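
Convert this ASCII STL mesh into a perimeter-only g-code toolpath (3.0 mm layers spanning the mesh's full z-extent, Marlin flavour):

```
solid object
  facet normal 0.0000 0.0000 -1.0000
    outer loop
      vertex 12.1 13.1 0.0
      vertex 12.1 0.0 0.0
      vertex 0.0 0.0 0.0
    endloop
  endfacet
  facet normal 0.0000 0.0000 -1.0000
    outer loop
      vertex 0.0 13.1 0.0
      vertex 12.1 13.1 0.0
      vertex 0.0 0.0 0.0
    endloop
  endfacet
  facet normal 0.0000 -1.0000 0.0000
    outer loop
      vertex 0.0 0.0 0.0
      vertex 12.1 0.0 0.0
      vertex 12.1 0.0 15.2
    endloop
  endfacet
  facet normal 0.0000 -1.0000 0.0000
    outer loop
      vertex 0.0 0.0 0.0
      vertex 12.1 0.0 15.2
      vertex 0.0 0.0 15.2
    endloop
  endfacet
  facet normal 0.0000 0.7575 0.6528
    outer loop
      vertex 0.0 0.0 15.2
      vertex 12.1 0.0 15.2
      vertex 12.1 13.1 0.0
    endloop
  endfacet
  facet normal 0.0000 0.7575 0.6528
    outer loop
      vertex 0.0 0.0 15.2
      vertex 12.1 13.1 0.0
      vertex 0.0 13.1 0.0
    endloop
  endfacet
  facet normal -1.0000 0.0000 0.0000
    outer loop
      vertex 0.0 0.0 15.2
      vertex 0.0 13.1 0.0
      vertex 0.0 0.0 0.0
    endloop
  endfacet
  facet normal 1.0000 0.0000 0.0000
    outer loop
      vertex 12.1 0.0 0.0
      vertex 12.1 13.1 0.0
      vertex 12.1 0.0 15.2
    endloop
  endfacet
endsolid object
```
; perimeter-only toolpath
G21 ; units = mm
G90 ; absolute positioning
G28 ; home
; layer 1
G0 Z3.0
G0 X0.0 Y0.0
G1 X12.1 Y0.0
G1 X12.1 Y10.5
G1 X0.0 Y10.5
G1 X0.0 Y0.0
; layer 2
G0 Z6.1
G0 X0.0 Y0.0
G1 X12.1 Y0.0
G1 X12.1 Y7.9
G1 X0.0 Y7.9
G1 X0.0 Y0.0
; layer 3
G0 Z9.1
G0 X0.0 Y0.0
G1 X12.1 Y0.0
G1 X12.1 Y5.2
G1 X0.0 Y5.2
G1 X0.0 Y0.0
; layer 4
G0 Z12.2
G0 X0.0 Y0.0
G1 X12.1 Y0.0
G1 X12.1 Y2.6
G1 X0.0 Y2.6
G1 X0.0 Y0.0
M2 ; end

The solid is a wedge (ramp): 12.1 × 13.1 mm base, rising to 15.2 mm along the y=0 edge and sloping linearly to z=0 at y=13.1. Slicing at Δz = 3.0 mm — 5 equal slices spanning the solid's height, so layer i sits at z = i·h/5 — gives 4 non-empty perimeters. Each is a 4-segment closed polygon; G0 lifts to the layer z and rapids to the start vertex, then G1 traces the edges. The cross-section shrinks linearly with z (the slice at the apex is degenerate and omitted).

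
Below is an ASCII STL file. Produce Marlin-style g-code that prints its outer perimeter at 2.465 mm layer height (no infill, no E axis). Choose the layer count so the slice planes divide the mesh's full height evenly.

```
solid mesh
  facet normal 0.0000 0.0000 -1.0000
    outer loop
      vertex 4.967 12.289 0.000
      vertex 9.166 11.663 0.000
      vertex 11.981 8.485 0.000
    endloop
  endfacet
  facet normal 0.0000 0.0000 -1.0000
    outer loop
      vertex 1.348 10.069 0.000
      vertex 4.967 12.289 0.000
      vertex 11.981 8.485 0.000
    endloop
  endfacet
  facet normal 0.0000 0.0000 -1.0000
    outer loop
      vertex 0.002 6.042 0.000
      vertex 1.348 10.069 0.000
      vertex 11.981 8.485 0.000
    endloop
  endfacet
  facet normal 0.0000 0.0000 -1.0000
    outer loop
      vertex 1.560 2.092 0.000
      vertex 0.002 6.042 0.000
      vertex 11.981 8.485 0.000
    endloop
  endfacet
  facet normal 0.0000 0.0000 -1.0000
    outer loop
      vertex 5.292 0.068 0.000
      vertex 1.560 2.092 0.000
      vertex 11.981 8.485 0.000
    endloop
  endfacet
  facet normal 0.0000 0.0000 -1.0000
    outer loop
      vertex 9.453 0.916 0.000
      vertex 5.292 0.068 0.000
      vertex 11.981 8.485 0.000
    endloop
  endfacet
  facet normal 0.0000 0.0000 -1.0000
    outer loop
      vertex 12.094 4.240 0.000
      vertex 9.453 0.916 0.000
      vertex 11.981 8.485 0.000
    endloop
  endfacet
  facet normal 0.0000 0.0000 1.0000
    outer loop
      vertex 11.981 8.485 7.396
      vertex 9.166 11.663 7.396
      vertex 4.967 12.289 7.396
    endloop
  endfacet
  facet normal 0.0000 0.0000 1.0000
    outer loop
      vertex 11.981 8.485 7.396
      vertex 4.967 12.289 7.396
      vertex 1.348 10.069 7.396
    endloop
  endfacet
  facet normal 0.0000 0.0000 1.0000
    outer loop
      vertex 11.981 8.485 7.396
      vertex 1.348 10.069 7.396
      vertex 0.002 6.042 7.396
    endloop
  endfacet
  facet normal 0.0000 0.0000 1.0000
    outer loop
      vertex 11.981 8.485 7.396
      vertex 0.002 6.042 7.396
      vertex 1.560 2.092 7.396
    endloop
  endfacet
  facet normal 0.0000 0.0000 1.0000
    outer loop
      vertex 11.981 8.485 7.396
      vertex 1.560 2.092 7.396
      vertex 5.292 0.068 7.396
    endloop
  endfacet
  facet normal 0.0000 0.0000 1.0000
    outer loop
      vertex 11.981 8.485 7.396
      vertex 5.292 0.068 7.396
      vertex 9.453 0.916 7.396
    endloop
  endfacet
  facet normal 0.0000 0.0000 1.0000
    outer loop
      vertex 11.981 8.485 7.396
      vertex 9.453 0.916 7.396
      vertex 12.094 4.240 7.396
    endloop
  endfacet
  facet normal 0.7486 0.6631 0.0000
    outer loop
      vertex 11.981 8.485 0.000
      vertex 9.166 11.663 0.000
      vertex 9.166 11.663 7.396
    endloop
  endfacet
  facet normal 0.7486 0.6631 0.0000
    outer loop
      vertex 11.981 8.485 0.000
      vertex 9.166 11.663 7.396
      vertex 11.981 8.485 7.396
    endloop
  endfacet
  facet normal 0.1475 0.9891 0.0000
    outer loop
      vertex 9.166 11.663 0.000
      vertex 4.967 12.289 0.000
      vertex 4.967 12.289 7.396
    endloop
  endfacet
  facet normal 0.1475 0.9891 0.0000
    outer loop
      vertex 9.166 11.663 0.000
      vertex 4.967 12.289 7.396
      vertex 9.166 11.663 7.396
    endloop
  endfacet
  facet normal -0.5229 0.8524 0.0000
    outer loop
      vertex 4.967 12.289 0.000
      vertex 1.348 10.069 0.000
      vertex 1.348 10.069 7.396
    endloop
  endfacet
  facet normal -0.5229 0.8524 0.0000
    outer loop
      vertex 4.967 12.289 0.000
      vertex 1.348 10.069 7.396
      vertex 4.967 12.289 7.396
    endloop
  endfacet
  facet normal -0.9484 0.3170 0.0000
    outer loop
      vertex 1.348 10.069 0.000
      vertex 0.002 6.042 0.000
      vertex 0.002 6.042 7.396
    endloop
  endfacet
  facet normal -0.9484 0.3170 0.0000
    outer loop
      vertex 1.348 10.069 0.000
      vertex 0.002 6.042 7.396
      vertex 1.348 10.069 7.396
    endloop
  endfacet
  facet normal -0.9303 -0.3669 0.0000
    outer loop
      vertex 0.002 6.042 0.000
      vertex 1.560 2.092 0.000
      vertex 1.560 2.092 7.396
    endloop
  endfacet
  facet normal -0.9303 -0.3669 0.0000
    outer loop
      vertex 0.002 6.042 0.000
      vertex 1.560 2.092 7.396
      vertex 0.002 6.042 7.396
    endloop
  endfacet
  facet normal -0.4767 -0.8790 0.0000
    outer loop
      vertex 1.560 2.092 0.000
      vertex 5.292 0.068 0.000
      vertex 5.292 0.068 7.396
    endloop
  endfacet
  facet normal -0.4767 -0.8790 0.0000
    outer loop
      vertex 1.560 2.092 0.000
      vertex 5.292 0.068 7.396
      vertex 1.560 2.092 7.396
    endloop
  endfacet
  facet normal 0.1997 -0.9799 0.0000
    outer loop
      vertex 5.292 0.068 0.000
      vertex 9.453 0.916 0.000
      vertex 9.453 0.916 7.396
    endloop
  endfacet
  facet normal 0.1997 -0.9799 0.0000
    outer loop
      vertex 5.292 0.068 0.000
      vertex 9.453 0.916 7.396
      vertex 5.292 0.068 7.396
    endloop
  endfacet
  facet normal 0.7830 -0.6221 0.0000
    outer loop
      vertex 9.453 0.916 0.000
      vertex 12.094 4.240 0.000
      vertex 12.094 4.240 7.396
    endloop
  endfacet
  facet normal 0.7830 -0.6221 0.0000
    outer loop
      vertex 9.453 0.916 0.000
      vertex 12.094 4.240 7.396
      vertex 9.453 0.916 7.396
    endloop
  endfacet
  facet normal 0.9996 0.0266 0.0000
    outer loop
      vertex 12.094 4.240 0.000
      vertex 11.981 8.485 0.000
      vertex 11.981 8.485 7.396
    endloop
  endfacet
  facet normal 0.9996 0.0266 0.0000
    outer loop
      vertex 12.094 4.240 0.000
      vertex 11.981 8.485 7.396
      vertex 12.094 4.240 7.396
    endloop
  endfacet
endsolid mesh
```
; perimeter-only toolpath
G21 ; units = mm
G90 ; absolute positioning
G28 ; home
; layer 1
G0 Z2.465
G0 X11.981 Y8.485
G1 X9.166 Y11.663
G1 X4.967 Y12.289
G1 X1.348 Y10.069
G1 X0.002 Y6.042
G1 X1.560 Y2.092
G1 X5.292 Y0.068
G1 X9.453 Y0.916
G1 X12.094 Y4.240
G1 X11.981 Y8.485
; layer 2
G0 Z4.931
G0 X11.981 Y8.485
G1 X9.166 Y11.663
G1 X4.967 Y12.289
G1 X1.348 Y10.069
G1 X0.002 Y6.042
G1 X1.560 Y2.092
G1 X5.292 Y0.068
G1 X9.453 Y0.916
G1 X12.094 Y4.240
G1 X11.981 Y8.485
; layer 3
G0 Z7.396
G0 X11.981 Y8.485
G1 X9.166 Y11.663
G1 X4.967 Y12.289
G1 X1.348 Y10.069
G1 X0.002 Y6.042
G1 X1.560 Y2.092
G1 X5.292 Y0.068
G1 X9.453 Y0.916
G1 X12.094 Y4.240
G1 X11.981 Y8.485
M2 ; end

The solid is a regular 9-sided prism (a cylinder approximated with 9 flat sides), circumscribed radius ≈ 6.21 mm, height ≈ 7.4 mm. Slicing at Δz = 2.465 mm — 3 equal slices spanning the solid's height, so layer i sits at z = i·h/3 — gives 3 non-empty perimeters. Each is a 9-segment closed polygon; G0 lifts to the layer z and rapids to the start vertex, then G1 traces the edges.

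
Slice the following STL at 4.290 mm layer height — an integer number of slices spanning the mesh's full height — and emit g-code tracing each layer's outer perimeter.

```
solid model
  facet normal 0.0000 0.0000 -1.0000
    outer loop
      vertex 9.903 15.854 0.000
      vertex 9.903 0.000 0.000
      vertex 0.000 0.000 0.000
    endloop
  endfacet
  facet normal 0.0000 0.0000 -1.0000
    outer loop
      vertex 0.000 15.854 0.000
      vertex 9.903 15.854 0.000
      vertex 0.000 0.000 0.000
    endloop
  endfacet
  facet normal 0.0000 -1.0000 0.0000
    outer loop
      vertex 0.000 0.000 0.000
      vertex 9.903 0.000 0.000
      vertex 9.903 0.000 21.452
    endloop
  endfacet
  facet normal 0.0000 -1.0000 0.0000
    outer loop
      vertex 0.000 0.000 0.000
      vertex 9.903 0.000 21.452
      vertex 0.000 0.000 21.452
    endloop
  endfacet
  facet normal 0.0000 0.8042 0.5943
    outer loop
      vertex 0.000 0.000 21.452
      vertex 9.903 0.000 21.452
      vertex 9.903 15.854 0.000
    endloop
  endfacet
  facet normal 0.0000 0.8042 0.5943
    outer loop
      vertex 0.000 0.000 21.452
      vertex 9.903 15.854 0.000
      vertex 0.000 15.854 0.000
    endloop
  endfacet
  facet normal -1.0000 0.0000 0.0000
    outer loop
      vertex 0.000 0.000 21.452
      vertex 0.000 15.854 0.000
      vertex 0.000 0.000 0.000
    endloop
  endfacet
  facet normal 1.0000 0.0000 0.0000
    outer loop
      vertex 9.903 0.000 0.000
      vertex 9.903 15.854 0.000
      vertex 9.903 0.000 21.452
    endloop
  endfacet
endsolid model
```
; perimeter-only toolpath
G21 ; units = mm
G90 ; absolute positioning
G28 ; home
; layer 1
G0 Z4.290
G0 X0.000 Y0.000
G1 X9.903 Y0.000
G1 X9.903 Y12.683
G1 X0.000 Y12.683
G1 X0.000 Y0.000
; layer 2
G0 Z8.581
G0 X0.000 Y0.000
G1 X9.903 Y0.000
G1 X9.903 Y9.512
G1 X0.000 Y9.512
G1 X0.000 Y0.000
; layer 3
G0 Z12.871
G0 X0.000 Y0.000
G1 X9.903 Y0.000
G1 X9.903 Y6.342
G1 X0.000 Y6.342
G1 X0.000 Y0.000
; layer 4
G0 Z17.162
G0 X0.000 Y0.000
G1 X9.903 Y0.000
G1 X9.903 Y3.171
G1 X0.000 Y3.171
G1 X0.000 Y0.000
M2 ; end

The solid is a wedge (ramp): 9.9 × 15.9 mm base, rising to 21.5 mm along the y=0 edge and sloping linearly to z=0 at y=15.9. Slicing at Δz = 4.290 mm — 5 equal slices spanning the solid's height, so layer i sits at z = i·h/5 — gives 4 non-empty perimeters. Each is a 4-segment closed polygon; G0 lifts to the layer z and rapids to the start vertex, then G1 traces the edges. The cross-section shrinks linearly with z (the slice at the apex is degenerate and omitted).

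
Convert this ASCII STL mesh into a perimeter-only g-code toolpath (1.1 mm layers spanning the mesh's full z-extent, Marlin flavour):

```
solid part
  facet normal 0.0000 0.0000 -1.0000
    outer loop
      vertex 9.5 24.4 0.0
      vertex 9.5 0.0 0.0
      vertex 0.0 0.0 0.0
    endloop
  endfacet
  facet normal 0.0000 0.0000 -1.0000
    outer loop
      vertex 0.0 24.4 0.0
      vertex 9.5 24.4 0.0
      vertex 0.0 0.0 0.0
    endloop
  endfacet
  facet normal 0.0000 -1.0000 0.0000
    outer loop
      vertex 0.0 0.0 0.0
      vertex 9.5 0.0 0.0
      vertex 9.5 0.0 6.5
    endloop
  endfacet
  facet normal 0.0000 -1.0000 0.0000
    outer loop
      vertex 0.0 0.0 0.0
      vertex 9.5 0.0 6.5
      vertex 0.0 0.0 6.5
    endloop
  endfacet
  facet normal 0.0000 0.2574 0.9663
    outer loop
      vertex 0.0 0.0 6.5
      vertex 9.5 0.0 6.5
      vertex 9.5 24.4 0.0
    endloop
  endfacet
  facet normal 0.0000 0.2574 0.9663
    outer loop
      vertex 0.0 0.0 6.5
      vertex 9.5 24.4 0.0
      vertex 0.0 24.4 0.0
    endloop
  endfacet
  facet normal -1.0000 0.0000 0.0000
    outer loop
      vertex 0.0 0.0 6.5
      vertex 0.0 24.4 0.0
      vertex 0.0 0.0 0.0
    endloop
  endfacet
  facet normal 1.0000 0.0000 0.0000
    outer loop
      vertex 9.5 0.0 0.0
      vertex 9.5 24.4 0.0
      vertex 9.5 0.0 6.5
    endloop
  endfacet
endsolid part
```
; perimeter-only toolpath
G21 ; units = mm
G90 ; absolute positioning
G28 ; home
; layer 1
G0 Z1.1
G0 X0.0 Y0.0
G1 X9.5 Y0.0
G1 X9.5 Y20.3
G1 X0.0 Y20.3
G1 X0.0 Y0.0
; layer 2
G0 Z2.2
G0 X0.0 Y0.0
G1 X9.5 Y0.0
G1 X9.5 Y16.3
G1 X0.0 Y16.3
G1 X0.0 Y0.0
; layer 3
G0 Z3.2
G0 X0.0 Y0.0
G1 X9.5 Y0.0
G1 X9.5 Y12.2
G1 X0.0 Y12.2
G1 X0.0 Y0.0
; layer 4
G0 Z4.3
G0 X0.0 Y0.0
G1 X9.5 Y0.0
G1 X9.5 Y8.1
G1 X0.0 Y8.1
G1 X0.0 Y0.0
; layer 5
G0 Z5.4
G0 X0.0 Y0.0
G1 X9.5 Y0.0
G1 X9.5 Y4.1
G1 X0.0 Y4.1
G1 X0.0 Y0.0
M2 ; end

The solid is a wedge (ramp): 9.5 × 24.4 mm base, rising to 6.5 mm along the y=0 edge and sloping linearly to z=0 at y=24.4. Slicing at Δz = 1.1 mm — 6 equal slices spanning the solid's height, so layer i sits at z = i·h/6 — gives 5 non-empty perimeters. Each is a 4-segment closed polygon; G0 lifts to the layer z and rapids to the start vertex, then G1 traces the edges. The cross-section shrinks linearly with z (the slice at the apex is degenerate and omitted).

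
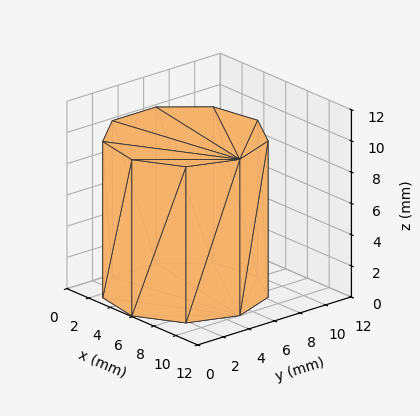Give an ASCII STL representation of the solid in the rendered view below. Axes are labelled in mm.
Reading the render: the shape is a regular 9-sided prism (a cylinder approximated with 9 flat sides), circumscribed radius ≈ 5 mm, height ≈ 10 mm (dimensions read to the nearest mm from the axis ticks). For the STL, each face is triangulated and given an outward normal.

solid part
  facet normal 0.0000 0.0000 -1.0000
    outer loop
      vertex 5.868 9.924 0.000
      vertex 8.830 8.214 0.000
      vertex 10.000 5.000 0.000
    endloop
  endfacet
  facet normal 0.0000 0.0000 -1.0000
    outer loop
      vertex 2.500 9.330 0.000
      vertex 5.868 9.924 0.000
      vertex 10.000 5.000 0.000
    endloop
  endfacet
  facet normal 0.0000 0.0000 -1.0000
    outer loop
      vertex 0.302 6.710 0.000
      vertex 2.500 9.330 0.000
      vertex 10.000 5.000 0.000
    endloop
  endfacet
  facet normal 0.0000 0.0000 -1.0000
    outer loop
      vertex 0.302 3.290 0.000
      vertex 0.302 6.710 0.000
      vertex 10.000 5.000 0.000
    endloop
  endfacet
  facet normal 0.0000 0.0000 -1.0000
    outer loop
      vertex 2.500 0.670 0.000
      vertex 0.302 3.290 0.000
      vertex 10.000 5.000 0.000
    endloop
  endfacet
  facet normal 0.0000 0.0000 -1.0000
    outer loop
      vertex 5.868 0.076 0.000
      vertex 2.500 0.670 0.000
      vertex 10.000 5.000 0.000
    endloop
  endfacet
  facet normal 0.0000 0.0000 -1.0000
    outer loop
      vertex 8.830 1.786 0.000
      vertex 5.868 0.076 0.000
      vertex 10.000 5.000 0.000
    endloop
  endfacet
  facet normal 0.0000 0.0000 1.0000
    outer loop
      vertex 10.000 5.000 10.000
      vertex 8.830 8.214 10.000
      vertex 5.868 9.924 10.000
    endloop
  endfacet
  facet normal 0.0000 0.0000 1.0000
    outer loop
      vertex 10.000 5.000 10.000
      vertex 5.868 9.924 10.000
      vertex 2.500 9.330 10.000
    endloop
  endfacet
  facet normal 0.0000 0.0000 1.0000
    outer loop
      vertex 10.000 5.000 10.000
      vertex 2.500 9.330 10.000
      vertex 0.302 6.710 10.000
    endloop
  endfacet
  facet normal 0.0000 0.0000 1.0000
    outer loop
      vertex 10.000 5.000 10.000
      vertex 0.302 6.710 10.000
      vertex 0.302 3.290 10.000
    endloop
  endfacet
  facet normal 0.0000 0.0000 1.0000
    outer loop
      vertex 10.000 5.000 10.000
      vertex 0.302 3.290 10.000
      vertex 2.500 0.670 10.000
    endloop
  endfacet
  facet normal 0.0000 0.0000 1.0000
    outer loop
      vertex 10.000 5.000 10.000
      vertex 2.500 0.670 10.000
      vertex 5.868 0.076 10.000
    endloop
  endfacet
  facet normal 0.0000 0.0000 1.0000
    outer loop
      vertex 10.000 5.000 10.000
      vertex 5.868 0.076 10.000
      vertex 8.830 1.786 10.000
    endloop
  endfacet
  facet normal 0.9397 0.3421 0.0000
    outer loop
      vertex 10.000 5.000 0.000
      vertex 8.830 8.214 0.000
      vertex 8.830 8.214 10.000
    endloop
  endfacet
  facet normal 0.9397 0.3421 0.0000
    outer loop
      vertex 10.000 5.000 0.000
      vertex 8.830 8.214 10.000
      vertex 10.000 5.000 10.000
    endloop
  endfacet
  facet normal 0.5000 0.8660 0.0000
    outer loop
      vertex 8.830 8.214 0.000
      vertex 5.868 9.924 0.000
      vertex 5.868 9.924 10.000
    endloop
  endfacet
  facet normal 0.5000 0.8660 0.0000
    outer loop
      vertex 8.830 8.214 0.000
      vertex 5.868 9.924 10.000
      vertex 8.830 8.214 10.000
    endloop
  endfacet
  facet normal -0.1737 0.9848 0.0000
    outer loop
      vertex 5.868 9.924 0.000
      vertex 2.500 9.330 0.000
      vertex 2.500 9.330 10.000
    endloop
  endfacet
  facet normal -0.1737 0.9848 0.0000
    outer loop
      vertex 5.868 9.924 0.000
      vertex 2.500 9.330 10.000
      vertex 5.868 9.924 10.000
    endloop
  endfacet
  facet normal -0.7661 0.6427 0.0000
    outer loop
      vertex 2.500 9.330 0.000
      vertex 0.302 6.710 0.000
      vertex 0.302 6.710 10.000
    endloop
  endfacet
  facet normal -0.7661 0.6427 0.0000
    outer loop
      vertex 2.500 9.330 0.000
      vertex 0.302 6.710 10.000
      vertex 2.500 9.330 10.000
    endloop
  endfacet
  facet normal -1.0000 0.0000 0.0000
    outer loop
      vertex 0.302 6.710 0.000
      vertex 0.302 3.290 0.000
      vertex 0.302 3.290 10.000
    endloop
  endfacet
  facet normal -1.0000 0.0000 0.0000
    outer loop
      vertex 0.302 6.710 0.000
      vertex 0.302 3.290 10.000
      vertex 0.302 6.710 10.000
    endloop
  endfacet
  facet normal -0.7661 -0.6427 0.0000
    outer loop
      vertex 0.302 3.290 0.000
      vertex 2.500 0.670 0.000
      vertex 2.500 0.670 10.000
    endloop
  endfacet
  facet normal -0.7661 -0.6427 0.0000
    outer loop
      vertex 0.302 3.290 0.000
      vertex 2.500 0.670 10.000
      vertex 0.302 3.290 10.000
    endloop
  endfacet
  facet normal -0.1737 -0.9848 0.0000
    outer loop
      vertex 2.500 0.670 0.000
      vertex 5.868 0.076 0.000
      vertex 5.868 0.076 10.000
    endloop
  endfacet
  facet normal -0.1737 -0.9848 0.0000
    outer loop
      vertex 2.500 0.670 0.000
      vertex 5.868 0.076 10.000
      vertex 2.500 0.670 10.000
    endloop
  endfacet
  facet normal 0.5000 -0.8660 0.0000
    outer loop
      vertex 5.868 0.076 0.000
      vertex 8.830 1.786 0.000
      vertex 8.830 1.786 10.000
    endloop
  endfacet
  facet normal 0.5000 -0.8660 0.0000
    outer loop
      vertex 5.868 0.076 0.000
      vertex 8.830 1.786 10.000
      vertex 5.868 0.076 10.000
    endloop
  endfacet
  facet normal 0.9397 -0.3421 0.0000
    outer loop
      vertex 8.830 1.786 0.000
      vertex 10.000 5.000 0.000
      vertex 10.000 5.000 10.000
    endloop
  endfacet
  facet normal 0.9397 -0.3421 0.0000
    outer loop
      vertex 8.830 1.786 0.000
      vertex 10.000 5.000 10.000
      vertex 8.830 1.786 10.000
    endloop
  endfacet
endsolid part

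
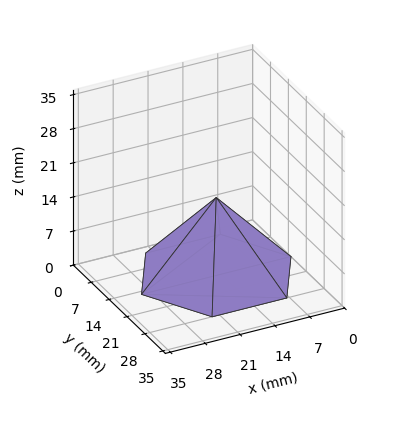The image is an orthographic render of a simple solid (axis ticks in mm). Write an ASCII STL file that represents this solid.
Reading the render: the shape is a regular 6-sided pyramid, base circumscribed radius ≈ 15 mm, apex at z ≈ 16 mm (dimensions read to the nearest mm from the axis ticks). For the STL, each face is triangulated and given an outward normal.

solid part
  facet normal 0.0000 0.0000 -1.0000
    outer loop
      vertex 7.500 27.990 0.000
      vertex 22.500 27.990 0.000
      vertex 30.000 15.000 0.000
    endloop
  endfacet
  facet normal 0.0000 0.0000 -1.0000
    outer loop
      vertex 0.000 15.000 0.000
      vertex 7.500 27.990 0.000
      vertex 30.000 15.000 0.000
    endloop
  endfacet
  facet normal 0.0000 0.0000 -1.0000
    outer loop
      vertex 7.500 2.010 0.000
      vertex 0.000 15.000 0.000
      vertex 30.000 15.000 0.000
    endloop
  endfacet
  facet normal 0.0000 0.0000 -1.0000
    outer loop
      vertex 22.500 2.010 0.000
      vertex 7.500 2.010 0.000
      vertex 30.000 15.000 0.000
    endloop
  endfacet
  facet normal 0.6723 0.3882 0.6303
    outer loop
      vertex 30.000 15.000 0.000
      vertex 22.500 27.990 0.000
      vertex 15.000 15.000 16.000
    endloop
  endfacet
  facet normal 0.0000 0.7764 0.6303
    outer loop
      vertex 22.500 27.990 0.000
      vertex 7.500 27.990 0.000
      vertex 15.000 15.000 16.000
    endloop
  endfacet
  facet normal -0.6723 0.3882 0.6303
    outer loop
      vertex 7.500 27.990 0.000
      vertex 0.000 15.000 0.000
      vertex 15.000 15.000 16.000
    endloop
  endfacet
  facet normal -0.6723 -0.3882 0.6303
    outer loop
      vertex 0.000 15.000 0.000
      vertex 7.500 2.010 0.000
      vertex 15.000 15.000 16.000
    endloop
  endfacet
  facet normal 0.0000 -0.7764 0.6303
    outer loop
      vertex 7.500 2.010 0.000
      vertex 22.500 2.010 0.000
      vertex 15.000 15.000 16.000
    endloop
  endfacet
  facet normal 0.6723 -0.3882 0.6303
    outer loop
      vertex 22.500 2.010 0.000
      vertex 30.000 15.000 0.000
      vertex 15.000 15.000 16.000
    endloop
  endfacet
endsolid part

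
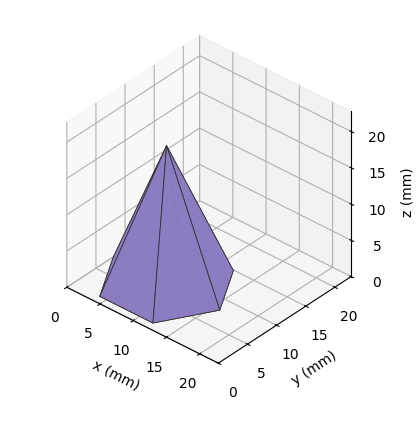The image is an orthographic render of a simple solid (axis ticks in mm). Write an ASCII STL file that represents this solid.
Reading the render: the shape is a regular 6-sided pyramid, base circumscribed radius ≈ 8 mm, apex at z ≈ 19 mm (dimensions read to the nearest mm from the axis ticks). For the STL, each face is triangulated and given an outward normal.

solid part
  facet normal 0.0000 0.0000 -1.0000
    outer loop
      vertex 4.0 14.9 0.0
      vertex 12.0 14.9 0.0
      vertex 16.0 8.0 0.0
    endloop
  endfacet
  facet normal 0.0000 0.0000 -1.0000
    outer loop
      vertex 0.0 8.0 0.0
      vertex 4.0 14.9 0.0
      vertex 16.0 8.0 0.0
    endloop
  endfacet
  facet normal 0.0000 0.0000 -1.0000
    outer loop
      vertex 4.0 1.1 0.0
      vertex 0.0 8.0 0.0
      vertex 16.0 8.0 0.0
    endloop
  endfacet
  facet normal 0.0000 0.0000 -1.0000
    outer loop
      vertex 12.0 1.1 0.0
      vertex 4.0 1.1 0.0
      vertex 16.0 8.0 0.0
    endloop
  endfacet
  facet normal 0.8129 0.4712 0.3423
    outer loop
      vertex 16.0 8.0 0.0
      vertex 12.0 14.9 0.0
      vertex 8.0 8.0 19.0
    endloop
  endfacet
  facet normal 0.0000 0.9399 0.3413
    outer loop
      vertex 12.0 14.9 0.0
      vertex 4.0 14.9 0.0
      vertex 8.0 8.0 19.0
    endloop
  endfacet
  facet normal -0.8129 0.4712 0.3423
    outer loop
      vertex 4.0 14.9 0.0
      vertex 0.0 8.0 0.0
      vertex 8.0 8.0 19.0
    endloop
  endfacet
  facet normal -0.8129 -0.4712 0.3423
    outer loop
      vertex 0.0 8.0 0.0
      vertex 4.0 1.1 0.0
      vertex 8.0 8.0 19.0
    endloop
  endfacet
  facet normal 0.0000 -0.9399 0.3413
    outer loop
      vertex 4.0 1.1 0.0
      vertex 12.0 1.1 0.0
      vertex 8.0 8.0 19.0
    endloop
  endfacet
  facet normal 0.8129 -0.4712 0.3423
    outer loop
      vertex 12.0 1.1 0.0
      vertex 16.0 8.0 0.0
      vertex 8.0 8.0 19.0
    endloop
  endfacet
endsolid part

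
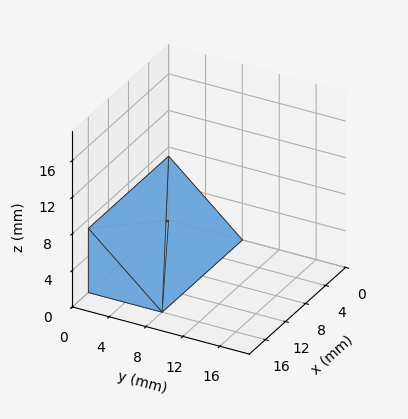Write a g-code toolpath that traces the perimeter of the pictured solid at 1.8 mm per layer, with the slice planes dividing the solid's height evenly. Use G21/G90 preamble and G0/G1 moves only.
Reading the render: the shape is a wedge (ramp): 16 × 8 mm base, rising to 7 mm along the y=0 edge and sloping linearly to z=0 at y=8 (dimensions read to the nearest mm from the axis ticks). For the g-code, the solid's height is divided into equal slices at the stated Δz and each level perimeter traced with G1 moves after a G0 lift.

; perimeter-only toolpath
G21 ; units = mm
G90 ; absolute positioning
G28 ; home
; layer 1
G0 Z1.8
G0 X0.0 Y0.0
G1 X16.0 Y0.0
G1 X16.0 Y6.0
G1 X0.0 Y6.0
G1 X0.0 Y0.0
; layer 2
G0 Z3.5
G0 X0.0 Y0.0
G1 X16.0 Y0.0
G1 X16.0 Y4.0
G1 X0.0 Y4.0
G1 X0.0 Y0.0
; layer 3
G0 Z5.2
G0 X0.0 Y0.0
G1 X16.0 Y0.0
G1 X16.0 Y2.0
G1 X0.0 Y2.0
G1 X0.0 Y0.0
M2 ; end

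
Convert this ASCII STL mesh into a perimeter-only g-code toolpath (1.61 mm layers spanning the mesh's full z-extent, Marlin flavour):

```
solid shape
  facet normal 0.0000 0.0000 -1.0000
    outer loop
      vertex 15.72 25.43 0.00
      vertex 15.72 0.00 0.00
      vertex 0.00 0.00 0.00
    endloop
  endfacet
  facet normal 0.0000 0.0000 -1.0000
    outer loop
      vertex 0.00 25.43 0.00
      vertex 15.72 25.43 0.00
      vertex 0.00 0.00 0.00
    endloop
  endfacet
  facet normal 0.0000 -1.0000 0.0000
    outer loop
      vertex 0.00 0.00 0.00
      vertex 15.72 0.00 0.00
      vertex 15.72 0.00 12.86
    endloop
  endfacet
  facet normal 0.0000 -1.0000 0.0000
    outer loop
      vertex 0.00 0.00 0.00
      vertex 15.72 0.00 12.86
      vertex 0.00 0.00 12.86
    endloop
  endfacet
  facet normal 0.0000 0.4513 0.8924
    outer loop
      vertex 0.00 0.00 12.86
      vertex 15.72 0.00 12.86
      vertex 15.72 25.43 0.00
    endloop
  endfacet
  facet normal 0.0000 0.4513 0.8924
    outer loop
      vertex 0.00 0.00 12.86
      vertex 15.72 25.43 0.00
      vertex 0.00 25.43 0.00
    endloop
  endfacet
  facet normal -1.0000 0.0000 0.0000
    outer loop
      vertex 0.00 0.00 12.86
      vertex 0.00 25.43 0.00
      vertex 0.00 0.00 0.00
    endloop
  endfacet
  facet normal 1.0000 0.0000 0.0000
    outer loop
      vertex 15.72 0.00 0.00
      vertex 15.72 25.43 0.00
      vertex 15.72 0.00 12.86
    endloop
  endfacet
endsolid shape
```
; perimeter-only toolpath
G21 ; units = mm
G90 ; absolute positioning
G28 ; home
; layer 1
G0 Z1.61
G0 X0.00 Y0.00
G1 X15.72 Y0.00
G1 X15.72 Y22.25
G1 X0.00 Y22.25
G1 X0.00 Y0.00
; layer 2
G0 Z3.21
G0 X0.00 Y0.00
G1 X15.72 Y0.00
G1 X15.72 Y19.07
G1 X0.00 Y19.07
G1 X0.00 Y0.00
; layer 3
G0 Z4.82
G0 X0.00 Y0.00
G1 X15.72 Y0.00
G1 X15.72 Y15.89
G1 X0.00 Y15.89
G1 X0.00 Y0.00
; layer 4
G0 Z6.43
G0 X0.00 Y0.00
G1 X15.72 Y0.00
G1 X15.72 Y12.71
G1 X0.00 Y12.71
G1 X0.00 Y0.00
; layer 5
G0 Z8.04
G0 X0.00 Y0.00
G1 X15.72 Y0.00
G1 X15.72 Y9.54
G1 X0.00 Y9.54
G1 X0.00 Y0.00
; layer 6
G0 Z9.64
G0 X0.00 Y0.00
G1 X15.72 Y0.00
G1 X15.72 Y6.36
G1 X0.00 Y6.36
G1 X0.00 Y0.00
; layer 7
G0 Z11.25
G0 X0.00 Y0.00
G1 X15.72 Y0.00
G1 X15.72 Y3.18
G1 X0.00 Y3.18
G1 X0.00 Y0.00
M2 ; end

The solid is a wedge (ramp): 15.7 × 25.4 mm base, rising to 12.9 mm along the y=0 edge and sloping linearly to z=0 at y=25.4. Slicing at Δz = 1.61 mm — 8 equal slices spanning the solid's height, so layer i sits at z = i·h/8 — gives 7 non-empty perimeters. Each is a 4-segment closed polygon; G0 lifts to the layer z and rapids to the start vertex, then G1 traces the edges. The cross-section shrinks linearly with z (the slice at the apex is degenerate and omitted).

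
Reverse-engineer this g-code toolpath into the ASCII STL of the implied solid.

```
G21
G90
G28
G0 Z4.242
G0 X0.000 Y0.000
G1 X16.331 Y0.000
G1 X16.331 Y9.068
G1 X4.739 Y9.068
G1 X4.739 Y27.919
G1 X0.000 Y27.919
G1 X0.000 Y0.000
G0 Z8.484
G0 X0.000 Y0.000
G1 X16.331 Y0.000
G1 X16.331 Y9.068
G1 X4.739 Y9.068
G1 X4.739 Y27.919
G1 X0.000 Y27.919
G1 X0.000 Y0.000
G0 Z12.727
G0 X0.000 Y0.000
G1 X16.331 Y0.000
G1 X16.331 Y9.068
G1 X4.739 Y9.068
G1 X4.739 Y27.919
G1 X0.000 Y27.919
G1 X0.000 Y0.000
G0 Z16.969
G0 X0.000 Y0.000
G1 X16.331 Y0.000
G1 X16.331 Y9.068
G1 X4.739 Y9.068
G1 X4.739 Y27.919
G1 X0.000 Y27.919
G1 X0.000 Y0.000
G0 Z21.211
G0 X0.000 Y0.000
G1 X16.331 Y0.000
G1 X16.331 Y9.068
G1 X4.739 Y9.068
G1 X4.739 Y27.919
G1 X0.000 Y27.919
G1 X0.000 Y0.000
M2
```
solid part
  facet normal 0.0000 0.0000 -1.0000
    outer loop
      vertex 16.331 9.068 0.000
      vertex 16.331 0.000 0.000
      vertex 0.000 0.000 0.000
    endloop
  endfacet
  facet normal 0.0000 0.0000 -1.0000
    outer loop
      vertex 4.739 9.068 0.000
      vertex 16.331 9.068 0.000
      vertex 0.000 0.000 0.000
    endloop
  endfacet
  facet normal 0.0000 0.0000 -1.0000
    outer loop
      vertex 4.739 27.919 0.000
      vertex 4.739 9.068 0.000
      vertex 0.000 0.000 0.000
    endloop
  endfacet
  facet normal 0.0000 0.0000 -1.0000
    outer loop
      vertex 0.000 27.919 0.000
      vertex 4.739 27.919 0.000
      vertex 0.000 0.000 0.000
    endloop
  endfacet
  facet normal 0.0000 0.0000 1.0000
    outer loop
      vertex 0.000 0.000 21.211
      vertex 16.331 0.000 21.211
      vertex 16.331 9.068 21.211
    endloop
  endfacet
  facet normal 0.0000 0.0000 1.0000
    outer loop
      vertex 0.000 0.000 21.211
      vertex 16.331 9.068 21.211
      vertex 4.739 9.068 21.211
    endloop
  endfacet
  facet normal 0.0000 0.0000 1.0000
    outer loop
      vertex 0.000 0.000 21.211
      vertex 4.739 9.068 21.211
      vertex 4.739 27.919 21.211
    endloop
  endfacet
  facet normal 0.0000 0.0000 1.0000
    outer loop
      vertex 0.000 0.000 21.211
      vertex 4.739 27.919 21.211
      vertex 0.000 27.919 21.211
    endloop
  endfacet
  facet normal 0.0000 -1.0000 0.0000
    outer loop
      vertex 0.000 0.000 0.000
      vertex 16.331 0.000 0.000
      vertex 16.331 0.000 21.211
    endloop
  endfacet
  facet normal 0.0000 -1.0000 0.0000
    outer loop
      vertex 0.000 0.000 0.000
      vertex 16.331 0.000 21.211
      vertex 0.000 0.000 21.211
    endloop
  endfacet
  facet normal 1.0000 0.0000 0.0000
    outer loop
      vertex 16.331 0.000 0.000
      vertex 16.331 9.068 0.000
      vertex 16.331 9.068 21.211
    endloop
  endfacet
  facet normal 1.0000 0.0000 0.0000
    outer loop
      vertex 16.331 0.000 0.000
      vertex 16.331 9.068 21.211
      vertex 16.331 0.000 21.211
    endloop
  endfacet
  facet normal 0.0000 1.0000 0.0000
    outer loop
      vertex 16.331 9.068 0.000
      vertex 4.739 9.068 0.000
      vertex 4.739 9.068 21.211
    endloop
  endfacet
  facet normal 0.0000 1.0000 0.0000
    outer loop
      vertex 16.331 9.068 0.000
      vertex 4.739 9.068 21.211
      vertex 16.331 9.068 21.211
    endloop
  endfacet
  facet normal 1.0000 0.0000 0.0000
    outer loop
      vertex 4.739 9.068 0.000
      vertex 4.739 27.919 0.000
      vertex 4.739 27.919 21.211
    endloop
  endfacet
  facet normal 1.0000 0.0000 0.0000
    outer loop
      vertex 4.739 9.068 0.000
      vertex 4.739 27.919 21.211
      vertex 4.739 9.068 21.211
    endloop
  endfacet
  facet normal 0.0000 1.0000 0.0000
    outer loop
      vertex 4.739 27.919 0.000
      vertex 0.000 27.919 0.000
      vertex 0.000 27.919 21.211
    endloop
  endfacet
  facet normal 0.0000 1.0000 0.0000
    outer loop
      vertex 4.739 27.919 0.000
      vertex 0.000 27.919 21.211
      vertex 4.739 27.919 21.211
    endloop
  endfacet
  facet normal -1.0000 0.0000 0.0000
    outer loop
      vertex 0.000 27.919 0.000
      vertex 0.000 0.000 0.000
      vertex 0.000 0.000 21.211
    endloop
  endfacet
  facet normal -1.0000 0.0000 0.0000
    outer loop
      vertex 0.000 27.919 0.000
      vertex 0.000 0.000 21.211
      vertex 0.000 27.919 21.211
    endloop
  endfacet
endsolid part

The G0 Z moves step by Δz≈4.242 mm. Every layer's G1 loop is the same polygon, so the solid is a straight extrusion of it from z=0 to z≈21.2. Closing with flat bottom and top caps and triangulating gives 20 facets — an L-shaped prism: outer 16.3 × 27.9 mm, arm thicknesses ≈ 9.07 mm (horizontal) and 4.74 mm (vertical), extruded 21.2 mm in z.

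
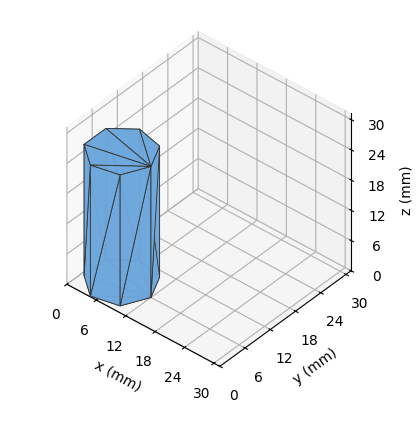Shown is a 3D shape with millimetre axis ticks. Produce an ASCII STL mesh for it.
Reading the render: the shape is a regular 7-sided prism (a cylinder approximated with 7 flat sides), circumscribed radius ≈ 6 mm, height ≈ 26 mm (dimensions read to the nearest mm from the axis ticks). For the STL, each face is triangulated and given an outward normal.

solid part
  facet normal 0.0000 0.0000 -1.0000
    outer loop
      vertex 4.66 11.85 0.00
      vertex 9.74 10.69 0.00
      vertex 12.00 6.00 0.00
    endloop
  endfacet
  facet normal 0.0000 0.0000 -1.0000
    outer loop
      vertex 0.59 8.60 0.00
      vertex 4.66 11.85 0.00
      vertex 12.00 6.00 0.00
    endloop
  endfacet
  facet normal 0.0000 0.0000 -1.0000
    outer loop
      vertex 0.59 3.40 0.00
      vertex 0.59 8.60 0.00
      vertex 12.00 6.00 0.00
    endloop
  endfacet
  facet normal 0.0000 0.0000 -1.0000
    outer loop
      vertex 4.66 0.15 0.00
      vertex 0.59 3.40 0.00
      vertex 12.00 6.00 0.00
    endloop
  endfacet
  facet normal 0.0000 0.0000 -1.0000
    outer loop
      vertex 9.74 1.31 0.00
      vertex 4.66 0.15 0.00
      vertex 12.00 6.00 0.00
    endloop
  endfacet
  facet normal 0.0000 0.0000 1.0000
    outer loop
      vertex 12.00 6.00 26.00
      vertex 9.74 10.69 26.00
      vertex 4.66 11.85 26.00
    endloop
  endfacet
  facet normal 0.0000 0.0000 1.0000
    outer loop
      vertex 12.00 6.00 26.00
      vertex 4.66 11.85 26.00
      vertex 0.59 8.60 26.00
    endloop
  endfacet
  facet normal 0.0000 0.0000 1.0000
    outer loop
      vertex 12.00 6.00 26.00
      vertex 0.59 8.60 26.00
      vertex 0.59 3.40 26.00
    endloop
  endfacet
  facet normal 0.0000 0.0000 1.0000
    outer loop
      vertex 12.00 6.00 26.00
      vertex 0.59 3.40 26.00
      vertex 4.66 0.15 26.00
    endloop
  endfacet
  facet normal 0.0000 0.0000 1.0000
    outer loop
      vertex 12.00 6.00 26.00
      vertex 4.66 0.15 26.00
      vertex 9.74 1.31 26.00
    endloop
  endfacet
  facet normal 0.9009 0.4341 0.0000
    outer loop
      vertex 12.00 6.00 0.00
      vertex 9.74 10.69 0.00
      vertex 9.74 10.69 26.00
    endloop
  endfacet
  facet normal 0.9009 0.4341 0.0000
    outer loop
      vertex 12.00 6.00 0.00
      vertex 9.74 10.69 26.00
      vertex 12.00 6.00 26.00
    endloop
  endfacet
  facet normal 0.2226 0.9749 0.0000
    outer loop
      vertex 9.74 10.69 0.00
      vertex 4.66 11.85 0.00
      vertex 4.66 11.85 26.00
    endloop
  endfacet
  facet normal 0.2226 0.9749 0.0000
    outer loop
      vertex 9.74 10.69 0.00
      vertex 4.66 11.85 26.00
      vertex 9.74 10.69 26.00
    endloop
  endfacet
  facet normal -0.6240 0.7814 0.0000
    outer loop
      vertex 4.66 11.85 0.00
      vertex 0.59 8.60 0.00
      vertex 0.59 8.60 26.00
    endloop
  endfacet
  facet normal -0.6240 0.7814 0.0000
    outer loop
      vertex 4.66 11.85 0.00
      vertex 0.59 8.60 26.00
      vertex 4.66 11.85 26.00
    endloop
  endfacet
  facet normal -1.0000 0.0000 0.0000
    outer loop
      vertex 0.59 8.60 0.00
      vertex 0.59 3.40 0.00
      vertex 0.59 3.40 26.00
    endloop
  endfacet
  facet normal -1.0000 0.0000 0.0000
    outer loop
      vertex 0.59 8.60 0.00
      vertex 0.59 3.40 26.00
      vertex 0.59 8.60 26.00
    endloop
  endfacet
  facet normal -0.6240 -0.7814 0.0000
    outer loop
      vertex 0.59 3.40 0.00
      vertex 4.66 0.15 0.00
      vertex 4.66 0.15 26.00
    endloop
  endfacet
  facet normal -0.6240 -0.7814 0.0000
    outer loop
      vertex 0.59 3.40 0.00
      vertex 4.66 0.15 26.00
      vertex 0.59 3.40 26.00
    endloop
  endfacet
  facet normal 0.2226 -0.9749 0.0000
    outer loop
      vertex 4.66 0.15 0.00
      vertex 9.74 1.31 0.00
      vertex 9.74 1.31 26.00
    endloop
  endfacet
  facet normal 0.2226 -0.9749 0.0000
    outer loop
      vertex 4.66 0.15 0.00
      vertex 9.74 1.31 26.00
      vertex 4.66 0.15 26.00
    endloop
  endfacet
  facet normal 0.9009 -0.4341 0.0000
    outer loop
      vertex 9.74 1.31 0.00
      vertex 12.00 6.00 0.00
      vertex 12.00 6.00 26.00
    endloop
  endfacet
  facet normal 0.9009 -0.4341 0.0000
    outer loop
      vertex 9.74 1.31 0.00
      vertex 12.00 6.00 26.00
      vertex 9.74 1.31 26.00
    endloop
  endfacet
endsolid part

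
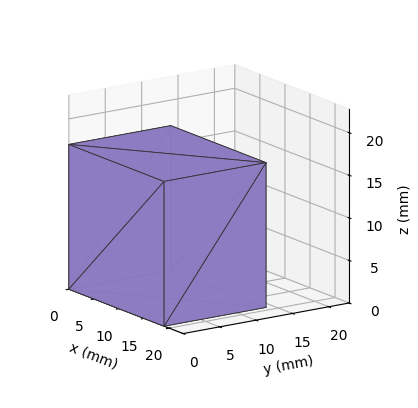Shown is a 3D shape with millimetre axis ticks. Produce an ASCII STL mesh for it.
Reading the render: the shape is a rectangular box, roughly 19 × 14 mm footprint and 17 mm tall (dimensions read to the nearest mm from the axis ticks). For the STL, each face is triangulated and given an outward normal.

solid part
  facet normal 0.0000 0.0000 -1.0000
    outer loop
      vertex 19.000 14.000 0.000
      vertex 19.000 0.000 0.000
      vertex 0.000 0.000 0.000
    endloop
  endfacet
  facet normal 0.0000 0.0000 -1.0000
    outer loop
      vertex 0.000 14.000 0.000
      vertex 19.000 14.000 0.000
      vertex 0.000 0.000 0.000
    endloop
  endfacet
  facet normal 0.0000 0.0000 1.0000
    outer loop
      vertex 0.000 0.000 17.000
      vertex 19.000 0.000 17.000
      vertex 19.000 14.000 17.000
    endloop
  endfacet
  facet normal 0.0000 0.0000 1.0000
    outer loop
      vertex 0.000 0.000 17.000
      vertex 19.000 14.000 17.000
      vertex 0.000 14.000 17.000
    endloop
  endfacet
  facet normal 0.0000 -1.0000 0.0000
    outer loop
      vertex 0.000 0.000 0.000
      vertex 19.000 0.000 0.000
      vertex 19.000 0.000 17.000
    endloop
  endfacet
  facet normal 0.0000 -1.0000 0.0000
    outer loop
      vertex 0.000 0.000 0.000
      vertex 19.000 0.000 17.000
      vertex 0.000 0.000 17.000
    endloop
  endfacet
  facet normal 0.0000 1.0000 0.0000
    outer loop
      vertex 19.000 14.000 17.000
      vertex 19.000 14.000 0.000
      vertex 0.000 14.000 0.000
    endloop
  endfacet
  facet normal 0.0000 1.0000 0.0000
    outer loop
      vertex 0.000 14.000 17.000
      vertex 19.000 14.000 17.000
      vertex 0.000 14.000 0.000
    endloop
  endfacet
  facet normal -1.0000 0.0000 0.0000
    outer loop
      vertex 0.000 14.000 17.000
      vertex 0.000 14.000 0.000
      vertex 0.000 0.000 0.000
    endloop
  endfacet
  facet normal -1.0000 0.0000 0.0000
    outer loop
      vertex 0.000 0.000 17.000
      vertex 0.000 14.000 17.000
      vertex 0.000 0.000 0.000
    endloop
  endfacet
  facet normal 1.0000 0.0000 0.0000
    outer loop
      vertex 19.000 0.000 0.000
      vertex 19.000 14.000 0.000
      vertex 19.000 14.000 17.000
    endloop
  endfacet
  facet normal 1.0000 0.0000 0.0000
    outer loop
      vertex 19.000 0.000 0.000
      vertex 19.000 14.000 17.000
      vertex 19.000 0.000 17.000
    endloop
  endfacet
endsolid part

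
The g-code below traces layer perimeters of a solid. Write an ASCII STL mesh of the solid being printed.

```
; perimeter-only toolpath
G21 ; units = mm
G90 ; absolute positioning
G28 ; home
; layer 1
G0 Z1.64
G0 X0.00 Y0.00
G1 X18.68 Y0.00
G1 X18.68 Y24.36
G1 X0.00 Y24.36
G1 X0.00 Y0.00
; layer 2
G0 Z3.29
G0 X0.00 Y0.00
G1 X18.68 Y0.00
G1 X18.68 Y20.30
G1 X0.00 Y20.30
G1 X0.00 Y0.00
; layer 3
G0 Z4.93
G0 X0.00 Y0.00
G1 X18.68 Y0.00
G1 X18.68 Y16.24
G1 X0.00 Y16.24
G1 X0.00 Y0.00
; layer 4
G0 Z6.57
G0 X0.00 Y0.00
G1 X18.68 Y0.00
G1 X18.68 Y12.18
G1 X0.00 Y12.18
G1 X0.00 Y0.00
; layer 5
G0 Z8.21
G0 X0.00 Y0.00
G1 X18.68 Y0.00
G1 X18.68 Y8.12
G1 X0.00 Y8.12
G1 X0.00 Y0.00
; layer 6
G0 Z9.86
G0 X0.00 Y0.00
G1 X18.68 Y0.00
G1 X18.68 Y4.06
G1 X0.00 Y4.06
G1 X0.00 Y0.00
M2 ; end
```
solid part
  facet normal 0.0000 0.0000 -1.0000
    outer loop
      vertex 18.68 28.42 0.00
      vertex 18.68 0.00 0.00
      vertex 0.00 0.00 0.00
    endloop
  endfacet
  facet normal 0.0000 0.0000 -1.0000
    outer loop
      vertex 0.00 28.42 0.00
      vertex 18.68 28.42 0.00
      vertex 0.00 0.00 0.00
    endloop
  endfacet
  facet normal 0.0000 -1.0000 0.0000
    outer loop
      vertex 0.00 0.00 0.00
      vertex 18.68 0.00 0.00
      vertex 18.68 0.00 11.50
    endloop
  endfacet
  facet normal 0.0000 -1.0000 0.0000
    outer loop
      vertex 0.00 0.00 0.00
      vertex 18.68 0.00 11.50
      vertex 0.00 0.00 11.50
    endloop
  endfacet
  facet normal 0.0000 0.3751 0.9270
    outer loop
      vertex 0.00 0.00 11.50
      vertex 18.68 0.00 11.50
      vertex 18.68 28.42 0.00
    endloop
  endfacet
  facet normal 0.0000 0.3751 0.9270
    outer loop
      vertex 0.00 0.00 11.50
      vertex 18.68 28.42 0.00
      vertex 0.00 28.42 0.00
    endloop
  endfacet
  facet normal -1.0000 0.0000 0.0000
    outer loop
      vertex 0.00 0.00 11.50
      vertex 0.00 28.42 0.00
      vertex 0.00 0.00 0.00
    endloop
  endfacet
  facet normal 1.0000 0.0000 0.0000
    outer loop
      vertex 18.68 0.00 0.00
      vertex 18.68 28.42 0.00
      vertex 18.68 0.00 11.50
    endloop
  endfacet
endsolid part

The G0 Z moves step by Δz≈1.64 mm. The G1 loops shrink linearly with z, so the solid tapers from its base footprint up to z≈11.5. Closing with a flat bottom cap and the tapered top and triangulating gives 8 facets — a wedge (ramp): 18.7 × 28.4 mm base, rising to 11.5 mm along the y=0 edge and sloping linearly to z=0 at y=28.4.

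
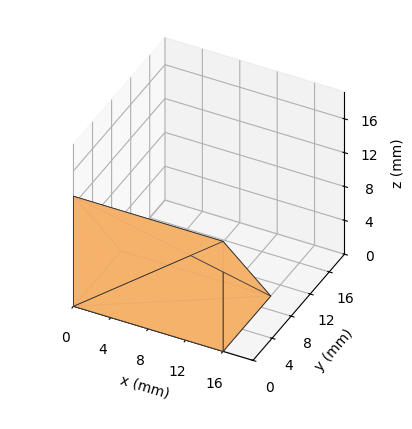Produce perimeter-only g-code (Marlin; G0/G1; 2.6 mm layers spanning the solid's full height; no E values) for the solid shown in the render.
Reading the render: the shape is a wedge (ramp): 16 × 10 mm base, rising to 13 mm along the y=0 edge and sloping linearly to z=0 at y=10 (dimensions read to the nearest mm from the axis ticks). For the g-code, the solid's height is divided into equal slices at the stated Δz and each level perimeter traced with G1 moves after a G0 lift.

; perimeter-only toolpath
G21 ; units = mm
G90 ; absolute positioning
G28 ; home
; layer 1
G0 Z2.6
G0 X0.0 Y0.0
G1 X16.0 Y0.0
G1 X16.0 Y8.0
G1 X0.0 Y8.0
G1 X0.0 Y0.0
; layer 2
G0 Z5.2
G0 X0.0 Y0.0
G1 X16.0 Y0.0
G1 X16.0 Y6.0
G1 X0.0 Y6.0
G1 X0.0 Y0.0
; layer 3
G0 Z7.8
G0 X0.0 Y0.0
G1 X16.0 Y0.0
G1 X16.0 Y4.0
G1 X0.0 Y4.0
G1 X0.0 Y0.0
; layer 4
G0 Z10.4
G0 X0.0 Y0.0
G1 X16.0 Y0.0
G1 X16.0 Y2.0
G1 X0.0 Y2.0
G1 X0.0 Y0.0
M2 ; end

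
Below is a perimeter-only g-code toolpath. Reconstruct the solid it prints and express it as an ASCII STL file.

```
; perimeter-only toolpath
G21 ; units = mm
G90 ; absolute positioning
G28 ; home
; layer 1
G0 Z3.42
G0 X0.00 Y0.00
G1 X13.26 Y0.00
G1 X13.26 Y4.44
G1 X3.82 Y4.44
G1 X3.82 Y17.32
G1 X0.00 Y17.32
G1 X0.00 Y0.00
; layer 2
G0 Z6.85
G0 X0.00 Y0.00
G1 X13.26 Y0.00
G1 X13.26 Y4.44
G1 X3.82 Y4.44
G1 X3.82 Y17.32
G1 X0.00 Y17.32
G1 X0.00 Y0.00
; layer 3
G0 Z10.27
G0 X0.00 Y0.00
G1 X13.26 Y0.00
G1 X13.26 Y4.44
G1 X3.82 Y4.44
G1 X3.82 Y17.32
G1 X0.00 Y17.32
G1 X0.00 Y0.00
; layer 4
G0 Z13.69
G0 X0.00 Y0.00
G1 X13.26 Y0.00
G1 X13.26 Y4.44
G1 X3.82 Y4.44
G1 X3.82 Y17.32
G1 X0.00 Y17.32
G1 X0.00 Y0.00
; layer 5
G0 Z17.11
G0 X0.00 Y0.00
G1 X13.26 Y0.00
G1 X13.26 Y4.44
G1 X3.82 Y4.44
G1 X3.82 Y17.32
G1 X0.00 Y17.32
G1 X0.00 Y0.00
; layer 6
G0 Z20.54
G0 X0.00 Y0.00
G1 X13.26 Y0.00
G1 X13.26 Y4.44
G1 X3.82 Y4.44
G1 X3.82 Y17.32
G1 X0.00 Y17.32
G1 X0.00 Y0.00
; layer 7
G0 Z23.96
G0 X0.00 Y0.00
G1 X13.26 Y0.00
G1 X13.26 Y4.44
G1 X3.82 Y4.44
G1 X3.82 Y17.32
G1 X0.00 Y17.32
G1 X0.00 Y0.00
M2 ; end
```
solid part
  facet normal 0.0000 0.0000 -1.0000
    outer loop
      vertex 13.26 4.44 0.00
      vertex 13.26 0.00 0.00
      vertex 0.00 0.00 0.00
    endloop
  endfacet
  facet normal 0.0000 0.0000 -1.0000
    outer loop
      vertex 3.82 4.44 0.00
      vertex 13.26 4.44 0.00
      vertex 0.00 0.00 0.00
    endloop
  endfacet
  facet normal 0.0000 0.0000 -1.0000
    outer loop
      vertex 3.82 17.32 0.00
      vertex 3.82 4.44 0.00
      vertex 0.00 0.00 0.00
    endloop
  endfacet
  facet normal 0.0000 0.0000 -1.0000
    outer loop
      vertex 0.00 17.32 0.00
      vertex 3.82 17.32 0.00
      vertex 0.00 0.00 0.00
    endloop
  endfacet
  facet normal 0.0000 0.0000 1.0000
    outer loop
      vertex 0.00 0.00 23.96
      vertex 13.26 0.00 23.96
      vertex 13.26 4.44 23.96
    endloop
  endfacet
  facet normal 0.0000 0.0000 1.0000
    outer loop
      vertex 0.00 0.00 23.96
      vertex 13.26 4.44 23.96
      vertex 3.82 4.44 23.96
    endloop
  endfacet
  facet normal 0.0000 0.0000 1.0000
    outer loop
      vertex 0.00 0.00 23.96
      vertex 3.82 4.44 23.96
      vertex 3.82 17.32 23.96
    endloop
  endfacet
  facet normal 0.0000 0.0000 1.0000
    outer loop
      vertex 0.00 0.00 23.96
      vertex 3.82 17.32 23.96
      vertex 0.00 17.32 23.96
    endloop
  endfacet
  facet normal 0.0000 -1.0000 0.0000
    outer loop
      vertex 0.00 0.00 0.00
      vertex 13.26 0.00 0.00
      vertex 13.26 0.00 23.96
    endloop
  endfacet
  facet normal 0.0000 -1.0000 0.0000
    outer loop
      vertex 0.00 0.00 0.00
      vertex 13.26 0.00 23.96
      vertex 0.00 0.00 23.96
    endloop
  endfacet
  facet normal 1.0000 0.0000 0.0000
    outer loop
      vertex 13.26 0.00 0.00
      vertex 13.26 4.44 0.00
      vertex 13.26 4.44 23.96
    endloop
  endfacet
  facet normal 1.0000 0.0000 0.0000
    outer loop
      vertex 13.26 0.00 0.00
      vertex 13.26 4.44 23.96
      vertex 13.26 0.00 23.96
    endloop
  endfacet
  facet normal 0.0000 1.0000 0.0000
    outer loop
      vertex 13.26 4.44 0.00
      vertex 3.82 4.44 0.00
      vertex 3.82 4.44 23.96
    endloop
  endfacet
  facet normal 0.0000 1.0000 0.0000
    outer loop
      vertex 13.26 4.44 0.00
      vertex 3.82 4.44 23.96
      vertex 13.26 4.44 23.96
    endloop
  endfacet
  facet normal 1.0000 0.0000 0.0000
    outer loop
      vertex 3.82 4.44 0.00
      vertex 3.82 17.32 0.00
      vertex 3.82 17.32 23.96
    endloop
  endfacet
  facet normal 1.0000 0.0000 0.0000
    outer loop
      vertex 3.82 4.44 0.00
      vertex 3.82 17.32 23.96
      vertex 3.82 4.44 23.96
    endloop
  endfacet
  facet normal 0.0000 1.0000 0.0000
    outer loop
      vertex 3.82 17.32 0.00
      vertex 0.00 17.32 0.00
      vertex 0.00 17.32 23.96
    endloop
  endfacet
  facet normal 0.0000 1.0000 0.0000
    outer loop
      vertex 3.82 17.32 0.00
      vertex 0.00 17.32 23.96
      vertex 3.82 17.32 23.96
    endloop
  endfacet
  facet normal -1.0000 0.0000 0.0000
    outer loop
      vertex 0.00 17.32 0.00
      vertex 0.00 0.00 0.00
      vertex 0.00 0.00 23.96
    endloop
  endfacet
  facet normal -1.0000 0.0000 0.0000
    outer loop
      vertex 0.00 17.32 0.00
      vertex 0.00 0.00 23.96
      vertex 0.00 17.32 23.96
    endloop
  endfacet
endsolid part

The G0 Z moves step by Δz≈3.42 mm. Every layer's G1 loop is the same polygon, so the solid is a straight extrusion of it from z=0 to z≈24. Closing with flat bottom and top caps and triangulating gives 20 facets — an L-shaped prism: outer 13.3 × 17.3 mm, arm thicknesses ≈ 4.44 mm (horizontal) and 3.82 mm (vertical), extruded 24 mm in z.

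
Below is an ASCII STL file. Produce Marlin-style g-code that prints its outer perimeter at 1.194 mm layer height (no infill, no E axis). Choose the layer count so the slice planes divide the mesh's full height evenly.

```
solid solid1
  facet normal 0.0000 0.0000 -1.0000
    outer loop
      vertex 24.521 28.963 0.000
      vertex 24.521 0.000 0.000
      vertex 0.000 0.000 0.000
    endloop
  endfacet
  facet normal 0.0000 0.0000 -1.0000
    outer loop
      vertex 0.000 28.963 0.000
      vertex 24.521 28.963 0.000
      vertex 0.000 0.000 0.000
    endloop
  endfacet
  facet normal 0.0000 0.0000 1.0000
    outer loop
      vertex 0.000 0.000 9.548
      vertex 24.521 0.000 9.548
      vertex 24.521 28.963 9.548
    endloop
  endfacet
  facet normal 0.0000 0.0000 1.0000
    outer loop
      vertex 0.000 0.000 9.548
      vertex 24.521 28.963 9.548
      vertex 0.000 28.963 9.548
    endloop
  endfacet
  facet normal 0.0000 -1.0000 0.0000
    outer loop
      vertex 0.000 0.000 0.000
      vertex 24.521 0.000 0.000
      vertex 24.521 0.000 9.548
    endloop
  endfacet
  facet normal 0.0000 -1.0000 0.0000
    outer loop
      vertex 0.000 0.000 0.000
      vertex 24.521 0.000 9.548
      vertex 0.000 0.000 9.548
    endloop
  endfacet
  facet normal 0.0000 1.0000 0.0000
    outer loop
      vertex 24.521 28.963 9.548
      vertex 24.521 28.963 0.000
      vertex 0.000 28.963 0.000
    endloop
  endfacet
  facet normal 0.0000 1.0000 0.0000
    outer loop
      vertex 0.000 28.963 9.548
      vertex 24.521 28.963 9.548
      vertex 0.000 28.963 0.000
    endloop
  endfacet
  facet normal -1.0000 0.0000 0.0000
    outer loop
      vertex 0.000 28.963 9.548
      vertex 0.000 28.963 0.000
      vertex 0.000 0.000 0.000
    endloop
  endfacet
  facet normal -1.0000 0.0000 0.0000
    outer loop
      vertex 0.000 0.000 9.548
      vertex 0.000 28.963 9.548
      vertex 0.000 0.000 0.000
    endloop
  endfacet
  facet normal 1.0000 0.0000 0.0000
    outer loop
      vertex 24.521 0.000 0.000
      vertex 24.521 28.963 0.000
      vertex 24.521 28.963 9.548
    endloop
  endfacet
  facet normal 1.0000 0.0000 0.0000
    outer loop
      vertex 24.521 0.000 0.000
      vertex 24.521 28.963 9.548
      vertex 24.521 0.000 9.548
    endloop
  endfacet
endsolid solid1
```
; perimeter-only toolpath
G21 ; units = mm
G90 ; absolute positioning
G28 ; home
; layer 1
G0 Z1.194
G0 X0.000 Y0.000
G1 X24.521 Y0.000
G1 X24.521 Y28.963
G1 X0.000 Y28.963
G1 X0.000 Y0.000
; layer 2
G0 Z2.387
G0 X0.000 Y0.000
G1 X24.521 Y0.000
G1 X24.521 Y28.963
G1 X0.000 Y28.963
G1 X0.000 Y0.000
; layer 3
G0 Z3.580
G0 X0.000 Y0.000
G1 X24.521 Y0.000
G1 X24.521 Y28.963
G1 X0.000 Y28.963
G1 X0.000 Y0.000
; layer 4
G0 Z4.774
G0 X0.000 Y0.000
G1 X24.521 Y0.000
G1 X24.521 Y28.963
G1 X0.000 Y28.963
G1 X0.000 Y0.000
; layer 5
G0 Z5.968
G0 X0.000 Y0.000
G1 X24.521 Y0.000
G1 X24.521 Y28.963
G1 X0.000 Y28.963
G1 X0.000 Y0.000
; layer 6
G0 Z7.161
G0 X0.000 Y0.000
G1 X24.521 Y0.000
G1 X24.521 Y28.963
G1 X0.000 Y28.963
G1 X0.000 Y0.000
; layer 7
G0 Z8.354
G0 X0.000 Y0.000
G1 X24.521 Y0.000
G1 X24.521 Y28.963
G1 X0.000 Y28.963
G1 X0.000 Y0.000
; layer 8
G0 Z9.548
G0 X0.000 Y0.000
G1 X24.521 Y0.000
G1 X24.521 Y28.963
G1 X0.000 Y28.963
G1 X0.000 Y0.000
M2 ; end

The solid is a rectangular box, roughly 24.5 × 29 mm footprint and 9.55 mm tall. Slicing at Δz = 1.194 mm — 8 equal slices spanning the solid's height, so layer i sits at z = i·h/8 — gives 8 non-empty perimeters. Each is a 4-segment closed polygon; G0 lifts to the layer z and rapids to the start vertex, then G1 traces the edges.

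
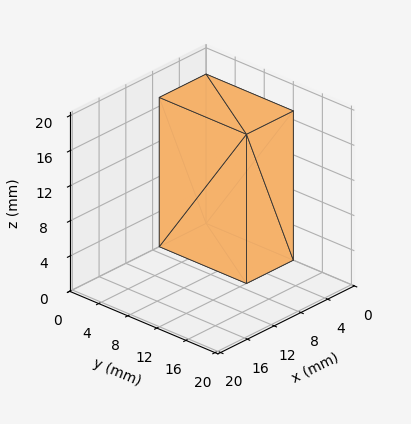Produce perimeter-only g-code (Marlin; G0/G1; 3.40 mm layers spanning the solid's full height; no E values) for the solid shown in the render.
Reading the render: the shape is a rectangular box, roughly 7 × 12 mm footprint and 17 mm tall (dimensions read to the nearest mm from the axis ticks). For the g-code, the solid's height is divided into equal slices at the stated Δz and each level perimeter traced with G1 moves after a G0 lift.

; perimeter-only toolpath
G21 ; units = mm
G90 ; absolute positioning
G28 ; home
; layer 1
G0 Z3.40
G0 X0.00 Y0.00
G1 X7.00 Y0.00
G1 X7.00 Y12.00
G1 X0.00 Y12.00
G1 X0.00 Y0.00
; layer 2
G0 Z6.80
G0 X0.00 Y0.00
G1 X7.00 Y0.00
G1 X7.00 Y12.00
G1 X0.00 Y12.00
G1 X0.00 Y0.00
; layer 3
G0 Z10.20
G0 X0.00 Y0.00
G1 X7.00 Y0.00
G1 X7.00 Y12.00
G1 X0.00 Y12.00
G1 X0.00 Y0.00
; layer 4
G0 Z13.60
G0 X0.00 Y0.00
G1 X7.00 Y0.00
G1 X7.00 Y12.00
G1 X0.00 Y12.00
G1 X0.00 Y0.00
; layer 5
G0 Z17.00
G0 X0.00 Y0.00
G1 X7.00 Y0.00
G1 X7.00 Y12.00
G1 X0.00 Y12.00
G1 X0.00 Y0.00
M2 ; end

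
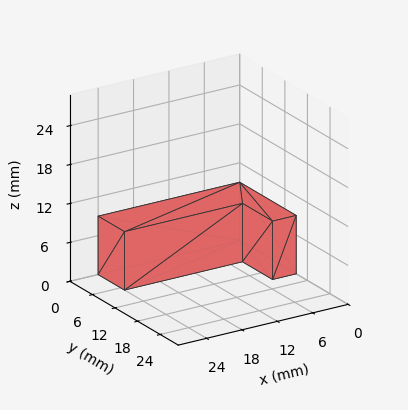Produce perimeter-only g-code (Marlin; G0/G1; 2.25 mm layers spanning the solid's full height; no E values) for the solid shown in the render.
Reading the render: the shape is an L-shaped prism: outer 24 × 15 mm, arm thicknesses ≈ 7 mm (horizontal) and 4 mm (vertical), extruded 9 mm in z (dimensions read to the nearest mm from the axis ticks). For the g-code, the solid's height is divided into equal slices at the stated Δz and each level perimeter traced with G1 moves after a G0 lift.

; perimeter-only toolpath
G21 ; units = mm
G90 ; absolute positioning
G28 ; home
; layer 1
G0 Z2.25
G0 X0.00 Y0.00
G1 X24.00 Y0.00
G1 X24.00 Y7.00
G1 X4.00 Y7.00
G1 X4.00 Y15.00
G1 X0.00 Y15.00
G1 X0.00 Y0.00
; layer 2
G0 Z4.50
G0 X0.00 Y0.00
G1 X24.00 Y0.00
G1 X24.00 Y7.00
G1 X4.00 Y7.00
G1 X4.00 Y15.00
G1 X0.00 Y15.00
G1 X0.00 Y0.00
; layer 3
G0 Z6.75
G0 X0.00 Y0.00
G1 X24.00 Y0.00
G1 X24.00 Y7.00
G1 X4.00 Y7.00
G1 X4.00 Y15.00
G1 X0.00 Y15.00
G1 X0.00 Y0.00
; layer 4
G0 Z9.00
G0 X0.00 Y0.00
G1 X24.00 Y0.00
G1 X24.00 Y7.00
G1 X4.00 Y7.00
G1 X4.00 Y15.00
G1 X0.00 Y15.00
G1 X0.00 Y0.00
M2 ; end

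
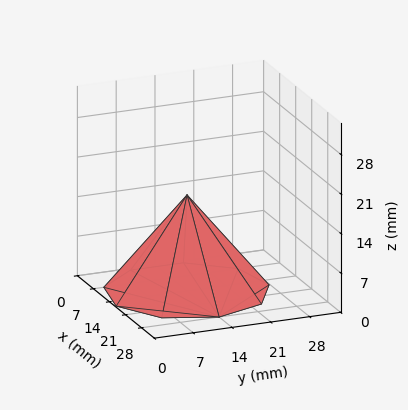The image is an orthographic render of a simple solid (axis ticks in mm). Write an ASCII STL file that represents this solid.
Reading the render: the shape is a regular 9-sided pyramid, base circumscribed radius ≈ 14 mm, apex at z ≈ 17 mm (dimensions read to the nearest mm from the axis ticks). For the STL, each face is triangulated and given an outward normal.

solid part
  facet normal 0.0000 0.0000 -1.0000
    outer loop
      vertex 16.431 27.787 0.000
      vertex 24.725 22.999 0.000
      vertex 28.000 14.000 0.000
    endloop
  endfacet
  facet normal 0.0000 0.0000 -1.0000
    outer loop
      vertex 7.000 26.124 0.000
      vertex 16.431 27.787 0.000
      vertex 28.000 14.000 0.000
    endloop
  endfacet
  facet normal 0.0000 0.0000 -1.0000
    outer loop
      vertex 0.844 18.788 0.000
      vertex 7.000 26.124 0.000
      vertex 28.000 14.000 0.000
    endloop
  endfacet
  facet normal 0.0000 0.0000 -1.0000
    outer loop
      vertex 0.844 9.212 0.000
      vertex 0.844 18.788 0.000
      vertex 28.000 14.000 0.000
    endloop
  endfacet
  facet normal 0.0000 0.0000 -1.0000
    outer loop
      vertex 7.000 1.876 0.000
      vertex 0.844 9.212 0.000
      vertex 28.000 14.000 0.000
    endloop
  endfacet
  facet normal 0.0000 0.0000 -1.0000
    outer loop
      vertex 16.431 0.213 0.000
      vertex 7.000 1.876 0.000
      vertex 28.000 14.000 0.000
    endloop
  endfacet
  facet normal 0.0000 0.0000 -1.0000
    outer loop
      vertex 24.725 5.001 0.000
      vertex 16.431 0.213 0.000
      vertex 28.000 14.000 0.000
    endloop
  endfacet
  facet normal 0.7432 0.2705 0.6120
    outer loop
      vertex 28.000 14.000 0.000
      vertex 24.725 22.999 0.000
      vertex 14.000 14.000 17.000
    endloop
  endfacet
  facet normal 0.3954 0.6849 0.6120
    outer loop
      vertex 24.725 22.999 0.000
      vertex 16.431 27.787 0.000
      vertex 14.000 14.000 17.000
    endloop
  endfacet
  facet normal -0.1373 0.7788 0.6120
    outer loop
      vertex 16.431 27.787 0.000
      vertex 7.000 26.124 0.000
      vertex 14.000 14.000 17.000
    endloop
  endfacet
  facet normal -0.6058 0.5084 0.6120
    outer loop
      vertex 7.000 26.124 0.000
      vertex 0.844 18.788 0.000
      vertex 14.000 14.000 17.000
    endloop
  endfacet
  facet normal -0.7908 0.0000 0.6120
    outer loop
      vertex 0.844 18.788 0.000
      vertex 0.844 9.212 0.000
      vertex 14.000 14.000 17.000
    endloop
  endfacet
  facet normal -0.6058 -0.5084 0.6120
    outer loop
      vertex 0.844 9.212 0.000
      vertex 7.000 1.876 0.000
      vertex 14.000 14.000 17.000
    endloop
  endfacet
  facet normal -0.1373 -0.7788 0.6120
    outer loop
      vertex 7.000 1.876 0.000
      vertex 16.431 0.213 0.000
      vertex 14.000 14.000 17.000
    endloop
  endfacet
  facet normal 0.3954 -0.6849 0.6120
    outer loop
      vertex 16.431 0.213 0.000
      vertex 24.725 5.001 0.000
      vertex 14.000 14.000 17.000
    endloop
  endfacet
  facet normal 0.7432 -0.2705 0.6120
    outer loop
      vertex 24.725 5.001 0.000
      vertex 28.000 14.000 0.000
      vertex 14.000 14.000 17.000
    endloop
  endfacet
endsolid part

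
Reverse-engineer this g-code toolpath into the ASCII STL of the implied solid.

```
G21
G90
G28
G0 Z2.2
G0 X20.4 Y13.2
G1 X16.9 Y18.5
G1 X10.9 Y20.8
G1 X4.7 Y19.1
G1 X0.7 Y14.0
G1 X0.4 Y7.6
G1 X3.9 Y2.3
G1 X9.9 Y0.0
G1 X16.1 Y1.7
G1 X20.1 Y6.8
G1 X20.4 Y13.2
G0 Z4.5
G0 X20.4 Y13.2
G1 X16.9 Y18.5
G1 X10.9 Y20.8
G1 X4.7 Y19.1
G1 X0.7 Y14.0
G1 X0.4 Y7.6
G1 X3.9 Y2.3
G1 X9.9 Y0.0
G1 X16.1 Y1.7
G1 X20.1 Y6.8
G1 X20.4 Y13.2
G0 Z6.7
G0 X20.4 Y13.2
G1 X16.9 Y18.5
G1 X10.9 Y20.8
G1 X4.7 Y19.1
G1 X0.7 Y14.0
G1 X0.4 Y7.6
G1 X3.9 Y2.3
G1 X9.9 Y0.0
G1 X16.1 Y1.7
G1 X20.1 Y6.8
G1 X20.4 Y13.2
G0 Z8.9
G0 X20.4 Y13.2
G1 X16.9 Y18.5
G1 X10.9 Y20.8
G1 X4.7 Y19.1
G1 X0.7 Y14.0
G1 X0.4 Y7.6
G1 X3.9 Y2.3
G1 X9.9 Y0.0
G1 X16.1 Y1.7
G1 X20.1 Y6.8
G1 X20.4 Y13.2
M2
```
solid part
  facet normal 0.0000 0.0000 -1.0000
    outer loop
      vertex 10.9 20.8 0.0
      vertex 16.9 18.5 0.0
      vertex 20.4 13.2 0.0
    endloop
  endfacet
  facet normal 0.0000 0.0000 -1.0000
    outer loop
      vertex 4.7 19.1 0.0
      vertex 10.9 20.8 0.0
      vertex 20.4 13.2 0.0
    endloop
  endfacet
  facet normal 0.0000 0.0000 -1.0000
    outer loop
      vertex 0.7 14.0 0.0
      vertex 4.7 19.1 0.0
      vertex 20.4 13.2 0.0
    endloop
  endfacet
  facet normal 0.0000 0.0000 -1.0000
    outer loop
      vertex 0.4 7.6 0.0
      vertex 0.7 14.0 0.0
      vertex 20.4 13.2 0.0
    endloop
  endfacet
  facet normal 0.0000 0.0000 -1.0000
    outer loop
      vertex 3.9 2.3 0.0
      vertex 0.4 7.6 0.0
      vertex 20.4 13.2 0.0
    endloop
  endfacet
  facet normal 0.0000 0.0000 -1.0000
    outer loop
      vertex 9.9 0.0 0.0
      vertex 3.9 2.3 0.0
      vertex 20.4 13.2 0.0
    endloop
  endfacet
  facet normal 0.0000 0.0000 -1.0000
    outer loop
      vertex 16.1 1.7 0.0
      vertex 9.9 0.0 0.0
      vertex 20.4 13.2 0.0
    endloop
  endfacet
  facet normal 0.0000 0.0000 -1.0000
    outer loop
      vertex 20.1 6.8 0.0
      vertex 16.1 1.7 0.0
      vertex 20.4 13.2 0.0
    endloop
  endfacet
  facet normal 0.0000 0.0000 1.0000
    outer loop
      vertex 20.4 13.2 8.9
      vertex 16.9 18.5 8.9
      vertex 10.9 20.8 8.9
    endloop
  endfacet
  facet normal 0.0000 0.0000 1.0000
    outer loop
      vertex 20.4 13.2 8.9
      vertex 10.9 20.8 8.9
      vertex 4.7 19.1 8.9
    endloop
  endfacet
  facet normal 0.0000 0.0000 1.0000
    outer loop
      vertex 20.4 13.2 8.9
      vertex 4.7 19.1 8.9
      vertex 0.7 14.0 8.9
    endloop
  endfacet
  facet normal 0.0000 0.0000 1.0000
    outer loop
      vertex 20.4 13.2 8.9
      vertex 0.7 14.0 8.9
      vertex 0.4 7.6 8.9
    endloop
  endfacet
  facet normal 0.0000 0.0000 1.0000
    outer loop
      vertex 20.4 13.2 8.9
      vertex 0.4 7.6 8.9
      vertex 3.9 2.3 8.9
    endloop
  endfacet
  facet normal 0.0000 0.0000 1.0000
    outer loop
      vertex 20.4 13.2 8.9
      vertex 3.9 2.3 8.9
      vertex 9.9 0.0 8.9
    endloop
  endfacet
  facet normal 0.0000 0.0000 1.0000
    outer loop
      vertex 20.4 13.2 8.9
      vertex 9.9 0.0 8.9
      vertex 16.1 1.7 8.9
    endloop
  endfacet
  facet normal 0.0000 0.0000 1.0000
    outer loop
      vertex 20.4 13.2 8.9
      vertex 16.1 1.7 8.9
      vertex 20.1 6.8 8.9
    endloop
  endfacet
  facet normal 0.8345 0.5511 0.0000
    outer loop
      vertex 20.4 13.2 0.0
      vertex 16.9 18.5 0.0
      vertex 16.9 18.5 8.9
    endloop
  endfacet
  facet normal 0.8345 0.5511 0.0000
    outer loop
      vertex 20.4 13.2 0.0
      vertex 16.9 18.5 8.9
      vertex 20.4 13.2 8.9
    endloop
  endfacet
  facet normal 0.3579 0.9337 0.0000
    outer loop
      vertex 16.9 18.5 0.0
      vertex 10.9 20.8 0.0
      vertex 10.9 20.8 8.9
    endloop
  endfacet
  facet normal 0.3579 0.9337 0.0000
    outer loop
      vertex 16.9 18.5 0.0
      vertex 10.9 20.8 8.9
      vertex 16.9 18.5 8.9
    endloop
  endfacet
  facet normal -0.2644 0.9644 0.0000
    outer loop
      vertex 10.9 20.8 0.0
      vertex 4.7 19.1 0.0
      vertex 4.7 19.1 8.9
    endloop
  endfacet
  facet normal -0.2644 0.9644 0.0000
    outer loop
      vertex 10.9 20.8 0.0
      vertex 4.7 19.1 8.9
      vertex 10.9 20.8 8.9
    endloop
  endfacet
  facet normal -0.7869 0.6171 0.0000
    outer loop
      vertex 4.7 19.1 0.0
      vertex 0.7 14.0 0.0
      vertex 0.7 14.0 8.9
    endloop
  endfacet
  facet normal -0.7869 0.6171 0.0000
    outer loop
      vertex 4.7 19.1 0.0
      vertex 0.7 14.0 8.9
      vertex 4.7 19.1 8.9
    endloop
  endfacet
  facet normal -0.9989 0.0468 0.0000
    outer loop
      vertex 0.7 14.0 0.0
      vertex 0.4 7.6 0.0
      vertex 0.4 7.6 8.9
    endloop
  endfacet
  facet normal -0.9989 0.0468 0.0000
    outer loop
      vertex 0.7 14.0 0.0
      vertex 0.4 7.6 8.9
      vertex 0.7 14.0 8.9
    endloop
  endfacet
  facet normal -0.8345 -0.5511 0.0000
    outer loop
      vertex 0.4 7.6 0.0
      vertex 3.9 2.3 0.0
      vertex 3.9 2.3 8.9
    endloop
  endfacet
  facet normal -0.8345 -0.5511 0.0000
    outer loop
      vertex 0.4 7.6 0.0
      vertex 3.9 2.3 8.9
      vertex 0.4 7.6 8.9
    endloop
  endfacet
  facet normal -0.3579 -0.9337 0.0000
    outer loop
      vertex 3.9 2.3 0.0
      vertex 9.9 0.0 0.0
      vertex 9.9 0.0 8.9
    endloop
  endfacet
  facet normal -0.3579 -0.9337 0.0000
    outer loop
      vertex 3.9 2.3 0.0
      vertex 9.9 0.0 8.9
      vertex 3.9 2.3 8.9
    endloop
  endfacet
  facet normal 0.2644 -0.9644 0.0000
    outer loop
      vertex 9.9 0.0 0.0
      vertex 16.1 1.7 0.0
      vertex 16.1 1.7 8.9
    endloop
  endfacet
  facet normal 0.2644 -0.9644 0.0000
    outer loop
      vertex 9.9 0.0 0.0
      vertex 16.1 1.7 8.9
      vertex 9.9 0.0 8.9
    endloop
  endfacet
  facet normal 0.7869 -0.6171 0.0000
    outer loop
      vertex 16.1 1.7 0.0
      vertex 20.1 6.8 0.0
      vertex 20.1 6.8 8.9
    endloop
  endfacet
  facet normal 0.7869 -0.6171 0.0000
    outer loop
      vertex 16.1 1.7 0.0
      vertex 20.1 6.8 8.9
      vertex 16.1 1.7 8.9
    endloop
  endfacet
  facet normal 0.9989 -0.0468 0.0000
    outer loop
      vertex 20.1 6.8 0.0
      vertex 20.4 13.2 0.0
      vertex 20.4 13.2 8.9
    endloop
  endfacet
  facet normal 0.9989 -0.0468 0.0000
    outer loop
      vertex 20.1 6.8 0.0
      vertex 20.4 13.2 8.9
      vertex 20.1 6.8 8.9
    endloop
  endfacet
endsolid part

The G0 Z moves step by Δz≈2.2 mm. Every layer's G1 loop is the same polygon, so the solid is a straight extrusion of it from z=0 to z≈8.9. Closing with flat bottom and top caps and triangulating gives 36 facets — a regular 10-sided prism (a cylinder approximated with 10 flat sides), circumscribed radius ≈ 10.4 mm, height ≈ 8.9 mm.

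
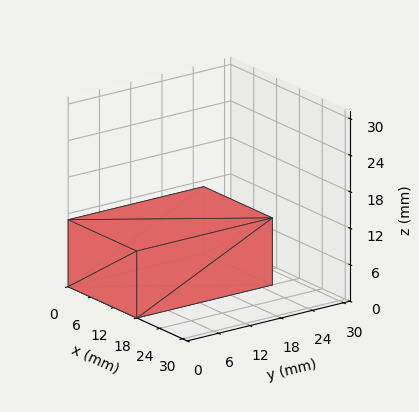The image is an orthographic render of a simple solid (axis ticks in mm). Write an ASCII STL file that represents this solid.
Reading the render: the shape is a rectangular box, roughly 18 × 26 mm footprint and 11 mm tall (dimensions read to the nearest mm from the axis ticks). For the STL, each face is triangulated and given an outward normal.

solid part
  facet normal 0.0000 0.0000 -1.0000
    outer loop
      vertex 18.00 26.00 0.00
      vertex 18.00 0.00 0.00
      vertex 0.00 0.00 0.00
    endloop
  endfacet
  facet normal 0.0000 0.0000 -1.0000
    outer loop
      vertex 0.00 26.00 0.00
      vertex 18.00 26.00 0.00
      vertex 0.00 0.00 0.00
    endloop
  endfacet
  facet normal 0.0000 0.0000 1.0000
    outer loop
      vertex 0.00 0.00 11.00
      vertex 18.00 0.00 11.00
      vertex 18.00 26.00 11.00
    endloop
  endfacet
  facet normal 0.0000 0.0000 1.0000
    outer loop
      vertex 0.00 0.00 11.00
      vertex 18.00 26.00 11.00
      vertex 0.00 26.00 11.00
    endloop
  endfacet
  facet normal 0.0000 -1.0000 0.0000
    outer loop
      vertex 0.00 0.00 0.00
      vertex 18.00 0.00 0.00
      vertex 18.00 0.00 11.00
    endloop
  endfacet
  facet normal 0.0000 -1.0000 0.0000
    outer loop
      vertex 0.00 0.00 0.00
      vertex 18.00 0.00 11.00
      vertex 0.00 0.00 11.00
    endloop
  endfacet
  facet normal 0.0000 1.0000 0.0000
    outer loop
      vertex 18.00 26.00 11.00
      vertex 18.00 26.00 0.00
      vertex 0.00 26.00 0.00
    endloop
  endfacet
  facet normal 0.0000 1.0000 0.0000
    outer loop
      vertex 0.00 26.00 11.00
      vertex 18.00 26.00 11.00
      vertex 0.00 26.00 0.00
    endloop
  endfacet
  facet normal -1.0000 0.0000 0.0000
    outer loop
      vertex 0.00 26.00 11.00
      vertex 0.00 26.00 0.00
      vertex 0.00 0.00 0.00
    endloop
  endfacet
  facet normal -1.0000 0.0000 0.0000
    outer loop
      vertex 0.00 0.00 11.00
      vertex 0.00 26.00 11.00
      vertex 0.00 0.00 0.00
    endloop
  endfacet
  facet normal 1.0000 0.0000 0.0000
    outer loop
      vertex 18.00 0.00 0.00
      vertex 18.00 26.00 0.00
      vertex 18.00 26.00 11.00
    endloop
  endfacet
  facet normal 1.0000 0.0000 0.0000
    outer loop
      vertex 18.00 0.00 0.00
      vertex 18.00 26.00 11.00
      vertex 18.00 0.00 11.00
    endloop
  endfacet
endsolid part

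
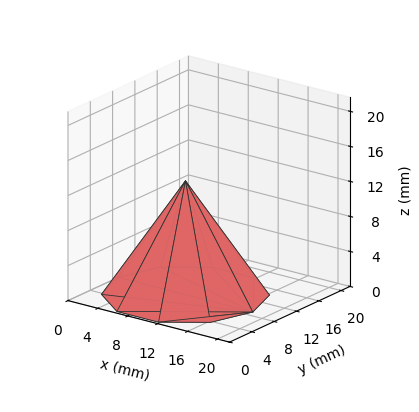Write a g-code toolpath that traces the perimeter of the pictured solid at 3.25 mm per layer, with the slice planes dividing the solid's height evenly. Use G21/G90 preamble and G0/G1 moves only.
Reading the render: the shape is a regular 10-sided pyramid, base circumscribed radius ≈ 9 mm, apex at z ≈ 13 mm (dimensions read to the nearest mm from the axis ticks). For the g-code, the solid's height is divided into equal slices at the stated Δz and each level perimeter traced with G1 moves after a G0 lift.

; perimeter-only toolpath
G21 ; units = mm
G90 ; absolute positioning
G28 ; home
; layer 1
G0 Z3.25
G0 X15.75 Y9.00
G1 X14.46 Y12.97
G1 X11.08 Y15.42
G1 X6.92 Y15.42
G1 X3.54 Y12.97
G1 X2.25 Y9.00
G1 X3.54 Y5.03
G1 X6.92 Y2.58
G1 X11.08 Y2.58
G1 X14.46 Y5.03
G1 X15.75 Y9.00
; layer 2
G0 Z6.50
G0 X13.50 Y9.00
G1 X12.64 Y11.64
G1 X10.39 Y13.28
G1 X7.61 Y13.28
G1 X5.36 Y11.64
G1 X4.50 Y9.00
G1 X5.36 Y6.36
G1 X7.61 Y4.72
G1 X10.39 Y4.72
G1 X12.64 Y6.36
G1 X13.50 Y9.00
; layer 3
G0 Z9.75
G0 X11.25 Y9.00
G1 X10.82 Y10.32
G1 X9.70 Y11.14
G1 X8.30 Y11.14
G1 X7.18 Y10.32
G1 X6.75 Y9.00
G1 X7.18 Y7.68
G1 X8.30 Y6.86
G1 X9.70 Y6.86
G1 X10.82 Y7.68
G1 X11.25 Y9.00
M2 ; end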